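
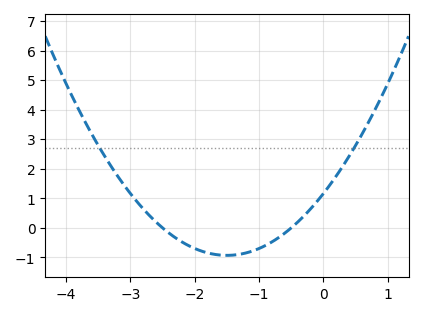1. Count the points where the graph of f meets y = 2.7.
2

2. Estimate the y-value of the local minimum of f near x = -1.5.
-0.93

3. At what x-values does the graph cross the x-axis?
-2.5, -0.5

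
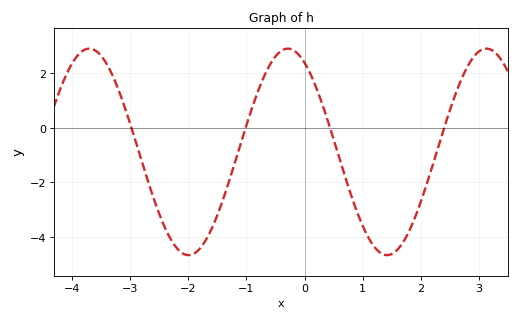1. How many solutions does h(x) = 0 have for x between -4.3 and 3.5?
4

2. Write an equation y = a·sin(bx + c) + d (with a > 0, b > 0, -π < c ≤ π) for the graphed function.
y = 3.78sin(1.8x + 2.1) - 0.88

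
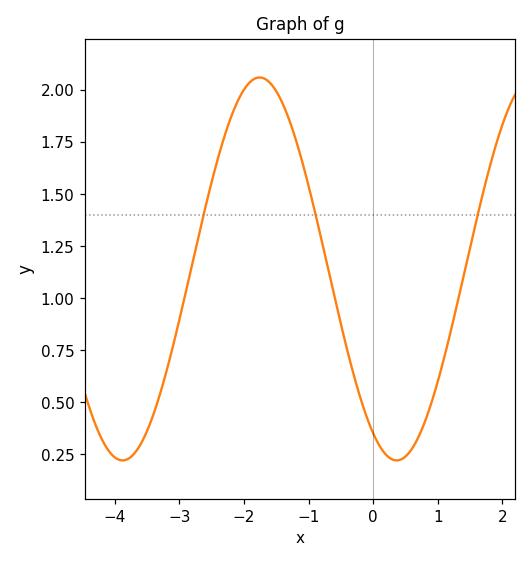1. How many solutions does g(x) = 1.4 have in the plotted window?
3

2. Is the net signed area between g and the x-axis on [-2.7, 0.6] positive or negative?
positive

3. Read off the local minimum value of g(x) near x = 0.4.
0.2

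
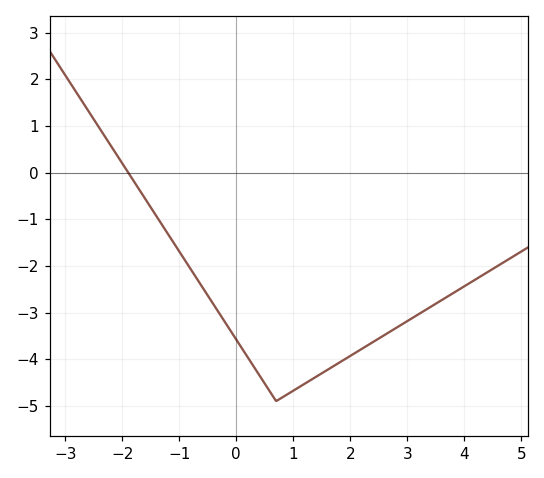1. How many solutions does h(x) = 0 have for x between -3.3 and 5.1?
1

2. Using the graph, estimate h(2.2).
-3.8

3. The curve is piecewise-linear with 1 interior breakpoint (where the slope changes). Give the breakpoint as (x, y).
(0.7, -4.9)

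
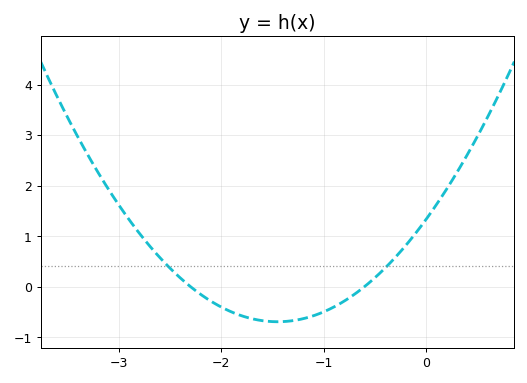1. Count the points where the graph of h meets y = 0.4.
2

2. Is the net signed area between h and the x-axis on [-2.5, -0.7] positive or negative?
negative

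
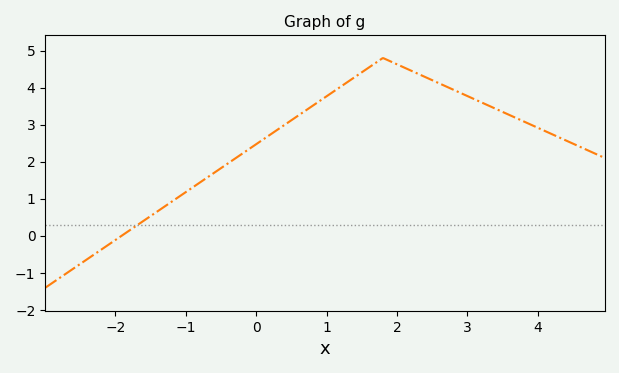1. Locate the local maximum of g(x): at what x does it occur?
1.8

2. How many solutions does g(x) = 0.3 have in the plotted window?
1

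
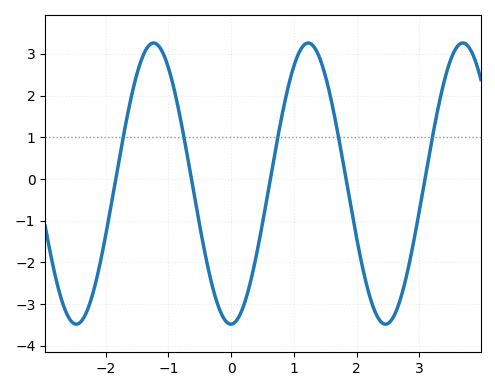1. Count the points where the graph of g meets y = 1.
5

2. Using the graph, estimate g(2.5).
-3.46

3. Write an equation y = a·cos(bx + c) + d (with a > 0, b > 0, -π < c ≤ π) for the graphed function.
y = 3.37cos(2.55x - 3.13) - 0.11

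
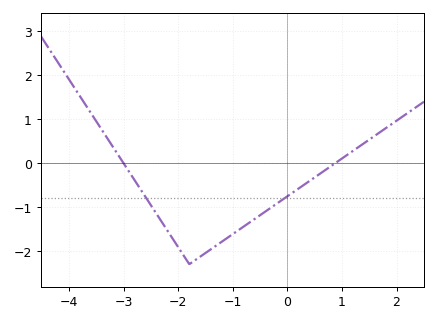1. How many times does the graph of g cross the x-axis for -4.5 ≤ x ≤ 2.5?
2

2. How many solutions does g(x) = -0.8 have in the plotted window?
2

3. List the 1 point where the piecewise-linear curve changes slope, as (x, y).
(-1.8, -2.3)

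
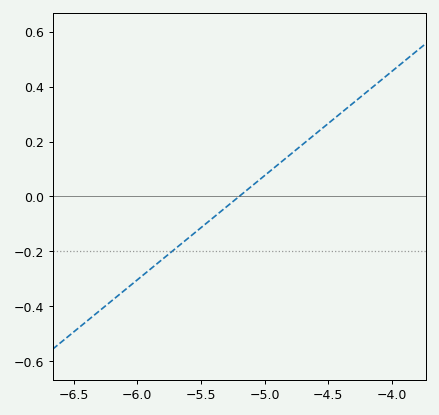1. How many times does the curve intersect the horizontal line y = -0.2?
1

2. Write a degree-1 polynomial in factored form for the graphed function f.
y = 0.38(x + 5.2)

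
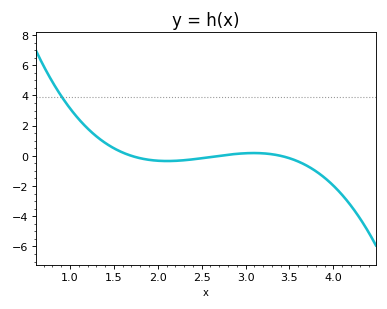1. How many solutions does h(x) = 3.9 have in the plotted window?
1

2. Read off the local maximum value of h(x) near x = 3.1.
0.2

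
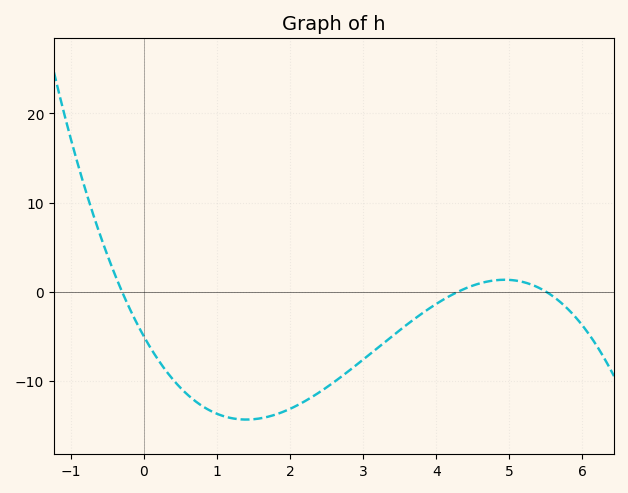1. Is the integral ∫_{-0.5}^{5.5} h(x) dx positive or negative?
negative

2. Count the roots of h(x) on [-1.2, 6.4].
3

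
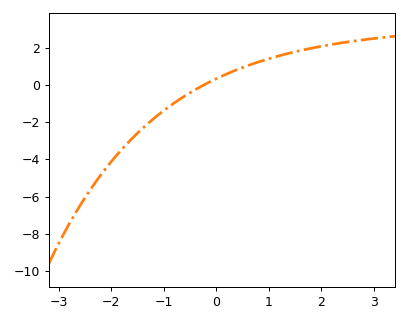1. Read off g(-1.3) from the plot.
-2.07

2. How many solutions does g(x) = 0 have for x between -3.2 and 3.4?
1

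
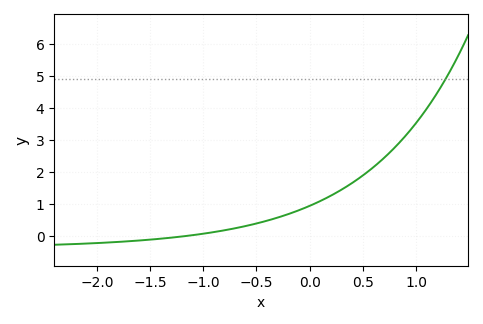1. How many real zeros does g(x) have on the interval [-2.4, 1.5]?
1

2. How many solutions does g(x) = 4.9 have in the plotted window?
1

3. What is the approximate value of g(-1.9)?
-0.2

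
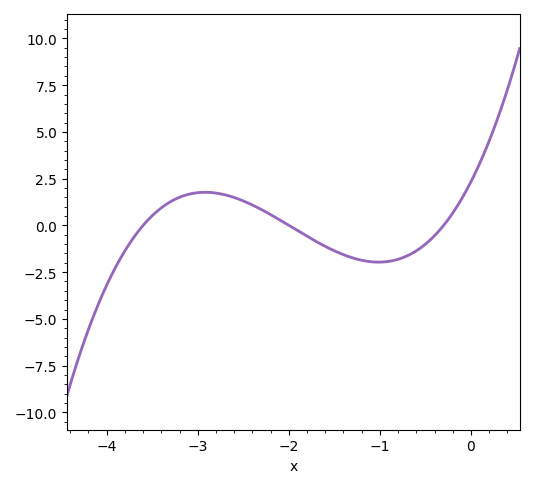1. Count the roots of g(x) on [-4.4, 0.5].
3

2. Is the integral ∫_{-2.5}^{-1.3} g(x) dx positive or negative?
negative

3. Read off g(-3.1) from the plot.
1.5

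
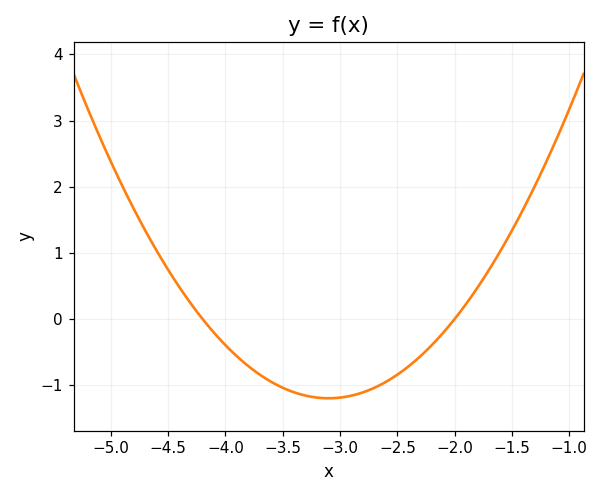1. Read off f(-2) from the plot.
0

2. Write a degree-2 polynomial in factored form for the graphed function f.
y = 0.99(x + 4.2)(x + 2)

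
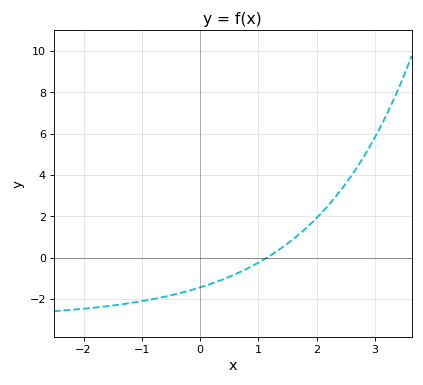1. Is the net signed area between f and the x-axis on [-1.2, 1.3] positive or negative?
negative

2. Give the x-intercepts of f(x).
1.1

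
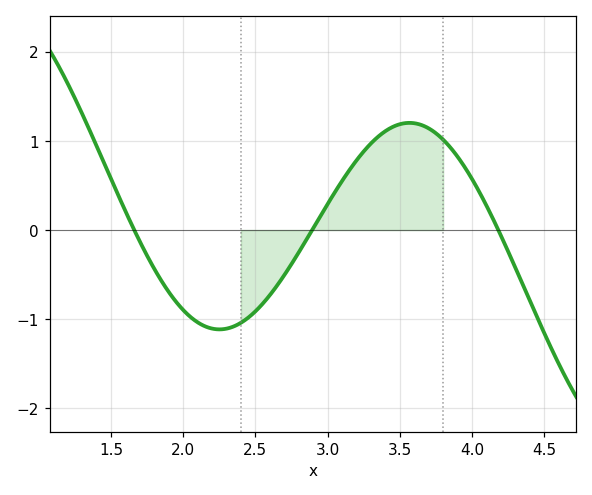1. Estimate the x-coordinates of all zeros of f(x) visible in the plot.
1.65, 2.9, 4.2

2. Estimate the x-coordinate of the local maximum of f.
3.55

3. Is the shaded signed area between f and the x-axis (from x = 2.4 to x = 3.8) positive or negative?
positive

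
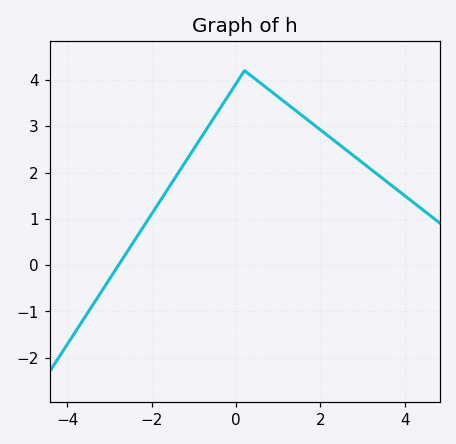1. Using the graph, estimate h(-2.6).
0.3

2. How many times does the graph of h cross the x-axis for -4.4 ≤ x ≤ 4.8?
1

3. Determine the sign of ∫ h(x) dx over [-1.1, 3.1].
positive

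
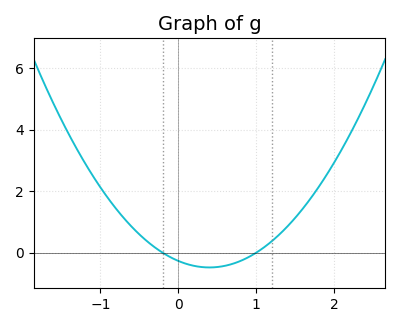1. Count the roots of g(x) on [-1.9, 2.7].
2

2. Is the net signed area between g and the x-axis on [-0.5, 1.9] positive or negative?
positive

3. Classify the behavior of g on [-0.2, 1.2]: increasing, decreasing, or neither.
neither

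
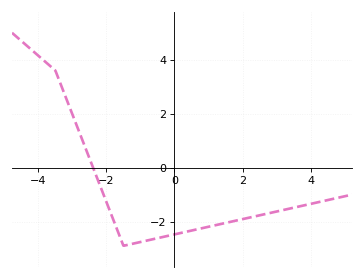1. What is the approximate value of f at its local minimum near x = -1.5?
-2.8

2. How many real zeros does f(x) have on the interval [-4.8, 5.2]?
1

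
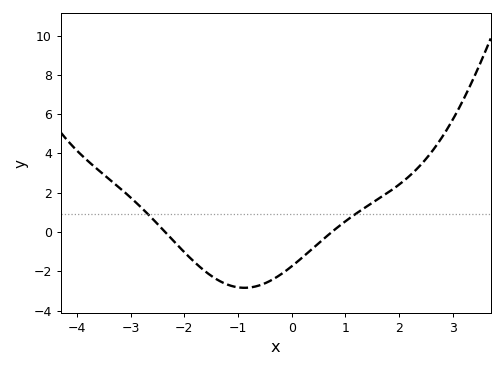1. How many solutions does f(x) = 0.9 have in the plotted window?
2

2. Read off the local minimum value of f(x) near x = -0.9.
-2.8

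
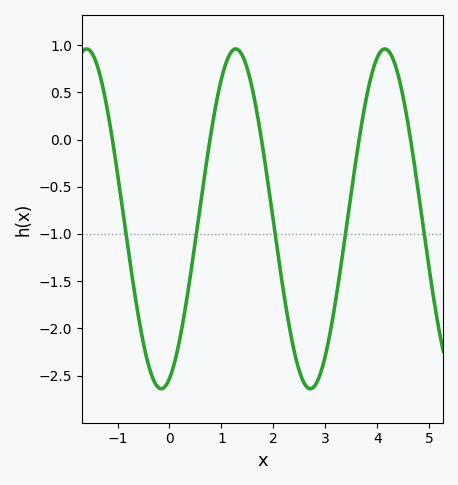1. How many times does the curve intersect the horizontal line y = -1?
5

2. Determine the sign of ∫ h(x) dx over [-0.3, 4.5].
negative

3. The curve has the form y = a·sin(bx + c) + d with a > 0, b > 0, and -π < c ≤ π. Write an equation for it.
y = 1.8sin(2.2x - 1.2) - 0.84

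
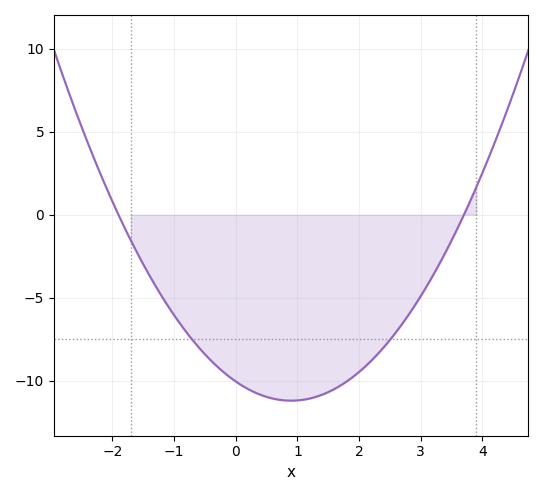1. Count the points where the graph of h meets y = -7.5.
2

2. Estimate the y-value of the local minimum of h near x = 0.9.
-11.2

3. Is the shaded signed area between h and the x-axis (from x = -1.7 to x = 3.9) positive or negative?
negative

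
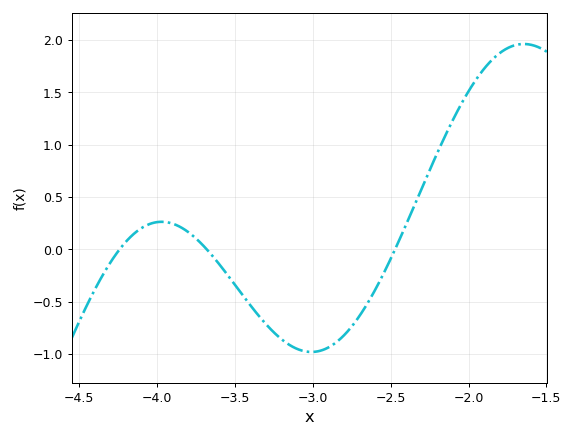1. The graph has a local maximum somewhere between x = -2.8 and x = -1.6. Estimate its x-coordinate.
-1.64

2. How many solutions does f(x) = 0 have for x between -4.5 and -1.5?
3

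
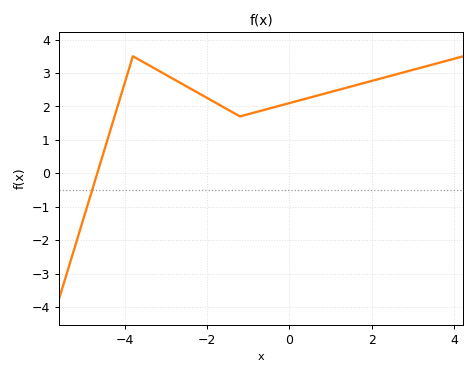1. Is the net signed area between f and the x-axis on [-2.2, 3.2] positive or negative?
positive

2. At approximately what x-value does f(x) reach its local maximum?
-3.8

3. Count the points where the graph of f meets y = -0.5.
1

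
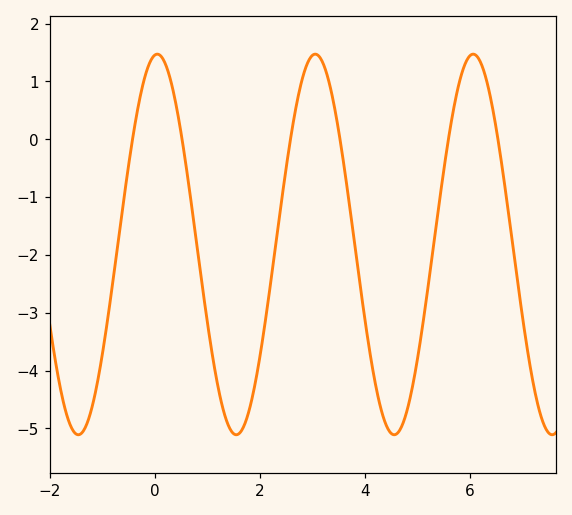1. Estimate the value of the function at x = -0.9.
-3.1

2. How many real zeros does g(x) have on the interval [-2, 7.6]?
6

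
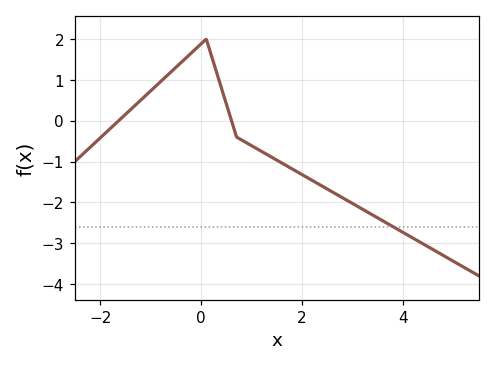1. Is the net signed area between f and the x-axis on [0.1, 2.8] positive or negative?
negative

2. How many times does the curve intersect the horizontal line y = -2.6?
1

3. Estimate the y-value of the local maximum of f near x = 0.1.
2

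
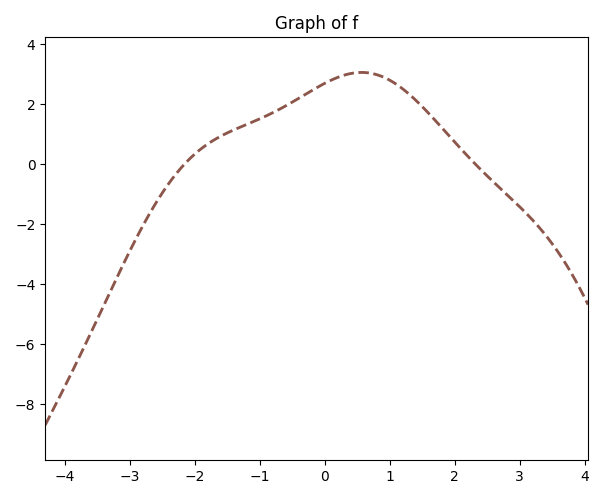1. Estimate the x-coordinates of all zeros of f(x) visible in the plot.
-2.16, 2.32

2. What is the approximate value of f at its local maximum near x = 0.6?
3.06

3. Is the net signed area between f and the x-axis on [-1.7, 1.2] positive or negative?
positive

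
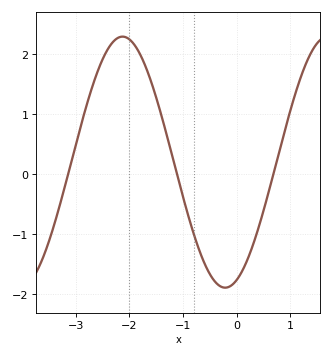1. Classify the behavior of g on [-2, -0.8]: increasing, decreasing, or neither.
decreasing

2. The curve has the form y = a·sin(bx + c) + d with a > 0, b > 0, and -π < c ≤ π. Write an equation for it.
y = 2.09sin(1.64x - 1.22) + 0.2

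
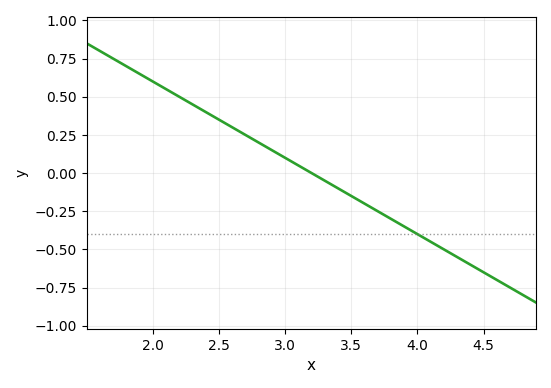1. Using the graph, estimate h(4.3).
-0.55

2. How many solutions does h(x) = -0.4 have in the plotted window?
1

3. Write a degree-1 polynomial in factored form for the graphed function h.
y = -0.5(x - 3.2)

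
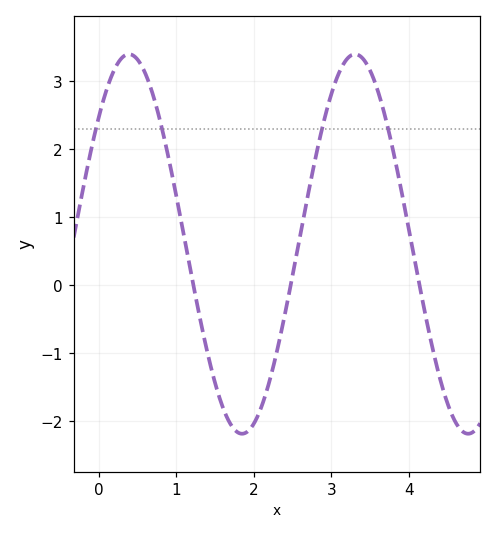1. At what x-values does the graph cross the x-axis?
1.2, 2.5, 4.1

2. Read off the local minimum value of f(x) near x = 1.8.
-2.2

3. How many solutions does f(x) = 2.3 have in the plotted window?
4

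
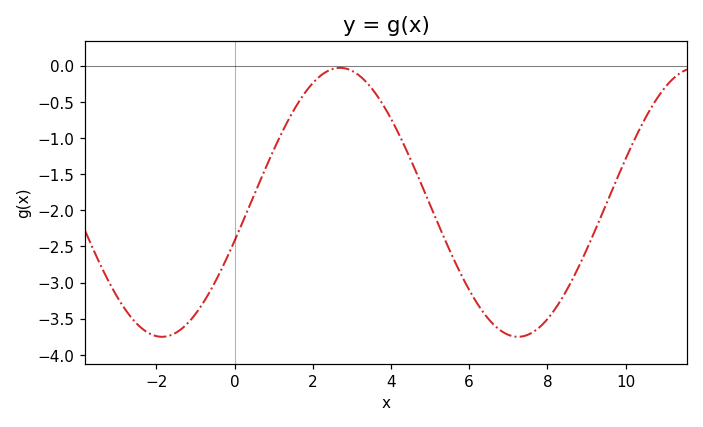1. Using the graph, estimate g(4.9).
-1.8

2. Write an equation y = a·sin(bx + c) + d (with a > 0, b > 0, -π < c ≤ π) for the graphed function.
y = 1.86sin(0.69x - 0.29) - 1.89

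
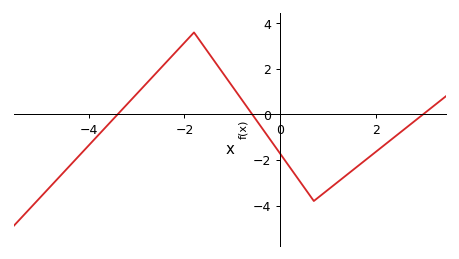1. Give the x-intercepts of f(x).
-3.4, -0.6, 3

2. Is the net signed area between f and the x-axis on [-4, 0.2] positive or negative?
positive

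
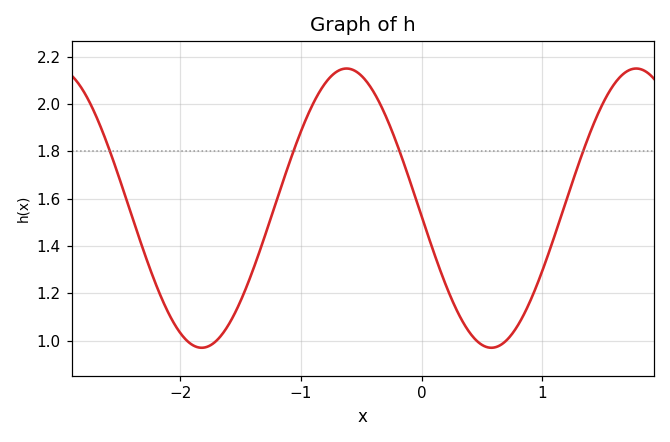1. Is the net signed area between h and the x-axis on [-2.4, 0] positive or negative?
positive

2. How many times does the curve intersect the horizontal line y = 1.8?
4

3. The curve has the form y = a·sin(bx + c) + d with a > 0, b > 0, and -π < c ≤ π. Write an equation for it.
y = 0.59sin(2.62x - 3.08) + 1.56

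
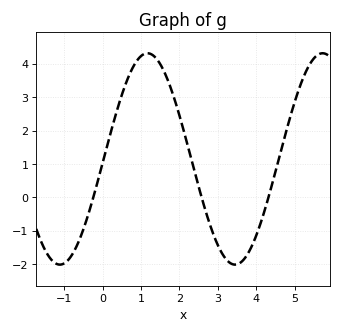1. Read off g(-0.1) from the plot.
0.6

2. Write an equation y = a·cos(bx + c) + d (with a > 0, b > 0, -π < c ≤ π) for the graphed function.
y = 3.17cos(1.4x - 1.6) + 1.15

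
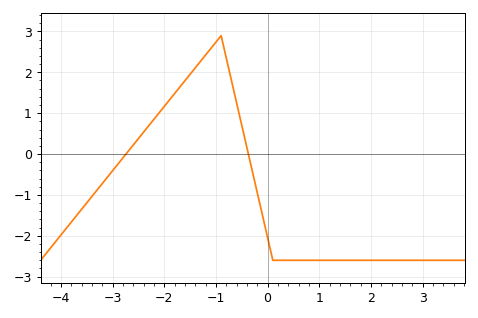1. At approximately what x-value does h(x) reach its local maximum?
-1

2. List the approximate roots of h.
-2.8, -0.4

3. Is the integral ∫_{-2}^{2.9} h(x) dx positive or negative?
negative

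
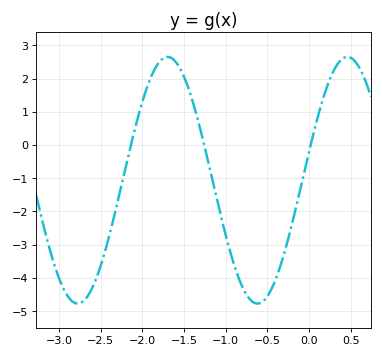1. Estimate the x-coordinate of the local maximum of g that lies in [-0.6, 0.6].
0.462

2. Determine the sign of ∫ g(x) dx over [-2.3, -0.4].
negative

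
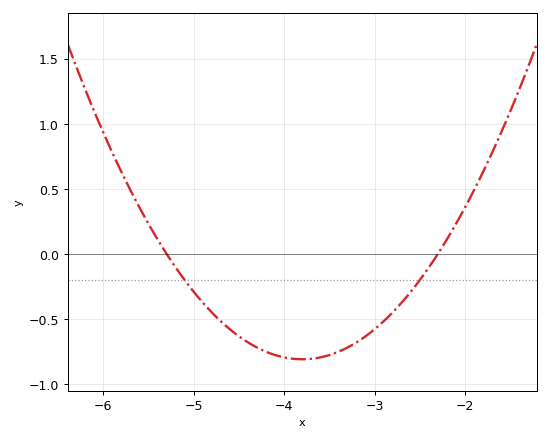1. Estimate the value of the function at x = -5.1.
-0.202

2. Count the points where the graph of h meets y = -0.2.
2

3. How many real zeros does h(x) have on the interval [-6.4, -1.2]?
2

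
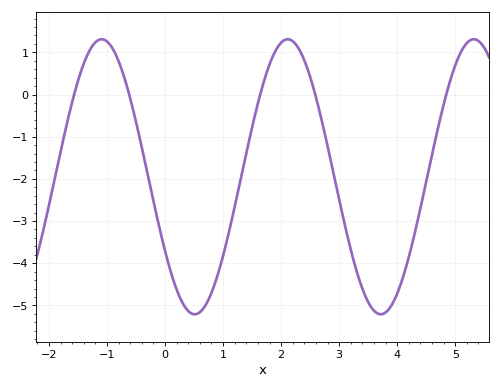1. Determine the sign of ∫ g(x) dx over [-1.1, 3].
negative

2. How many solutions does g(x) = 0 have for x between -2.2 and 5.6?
5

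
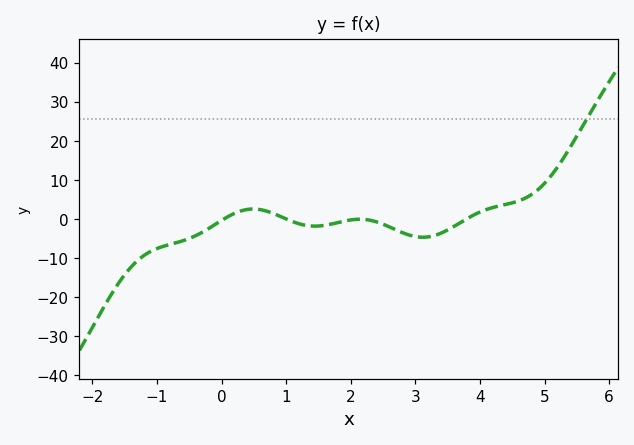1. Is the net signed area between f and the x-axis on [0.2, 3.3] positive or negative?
negative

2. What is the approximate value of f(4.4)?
3.75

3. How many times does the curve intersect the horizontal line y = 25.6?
1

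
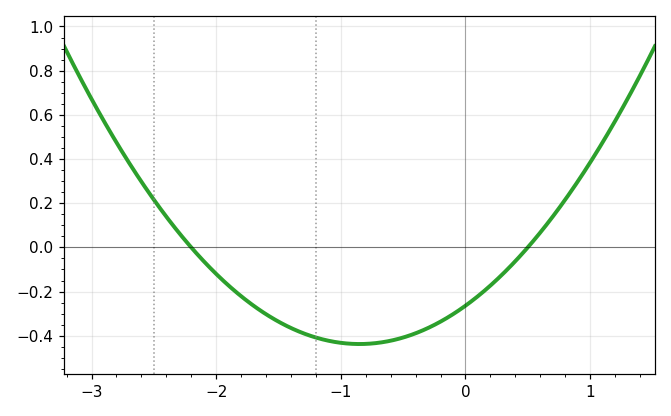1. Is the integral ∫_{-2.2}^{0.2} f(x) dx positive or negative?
negative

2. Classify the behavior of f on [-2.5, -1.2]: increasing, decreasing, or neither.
decreasing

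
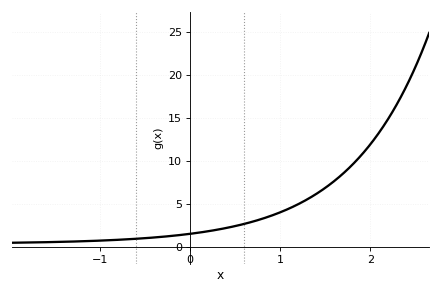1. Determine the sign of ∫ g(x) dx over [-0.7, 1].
positive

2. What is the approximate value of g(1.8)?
9.54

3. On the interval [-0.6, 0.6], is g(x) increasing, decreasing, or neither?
increasing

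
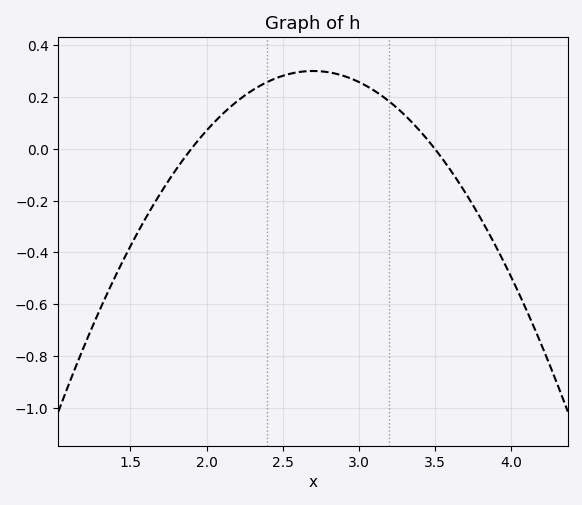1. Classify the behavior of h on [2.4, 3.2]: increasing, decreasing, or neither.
neither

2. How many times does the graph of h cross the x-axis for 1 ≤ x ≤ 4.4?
2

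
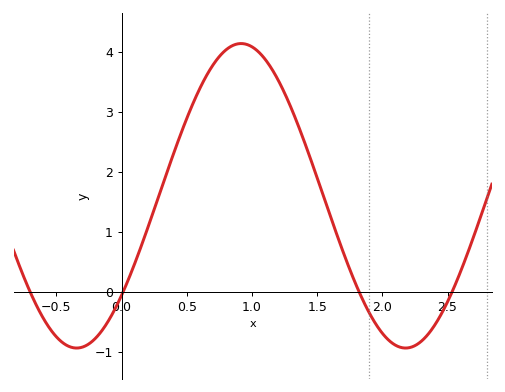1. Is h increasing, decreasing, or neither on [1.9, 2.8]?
neither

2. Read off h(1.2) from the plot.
3.53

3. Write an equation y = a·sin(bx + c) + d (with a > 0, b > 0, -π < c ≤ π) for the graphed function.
y = 2.54sin(2.49x - 0.712) + 1.6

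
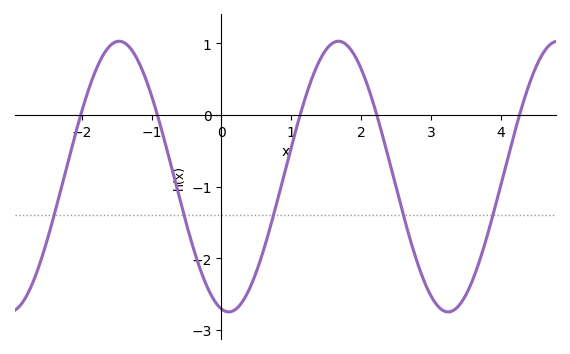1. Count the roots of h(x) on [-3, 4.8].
5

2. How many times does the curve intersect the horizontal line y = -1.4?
5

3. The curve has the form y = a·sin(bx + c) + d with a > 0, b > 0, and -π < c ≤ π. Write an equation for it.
y = 1.89sin(2x - 1.78) - 0.86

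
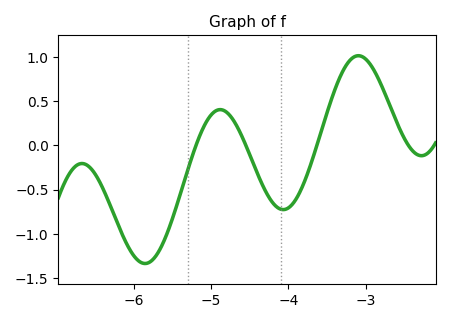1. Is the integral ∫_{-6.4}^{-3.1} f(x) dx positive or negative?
negative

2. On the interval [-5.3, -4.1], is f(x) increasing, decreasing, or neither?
neither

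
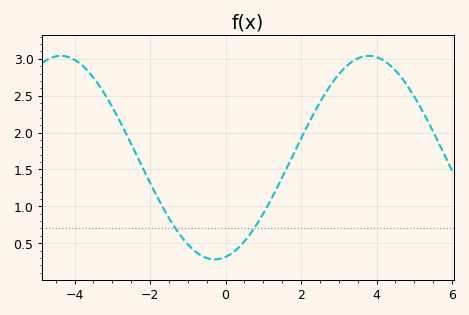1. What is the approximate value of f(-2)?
1.3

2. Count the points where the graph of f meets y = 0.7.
2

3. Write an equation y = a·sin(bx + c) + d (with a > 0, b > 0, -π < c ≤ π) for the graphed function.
y = 1.38sin(0.77x - 1.4) + 1.66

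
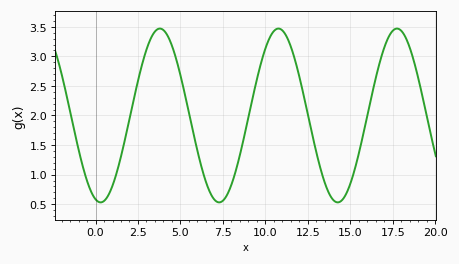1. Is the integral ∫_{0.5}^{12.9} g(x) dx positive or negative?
positive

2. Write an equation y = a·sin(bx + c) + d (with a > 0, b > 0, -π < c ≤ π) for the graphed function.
y = 1.47sin(0.9x - 1.8) + 2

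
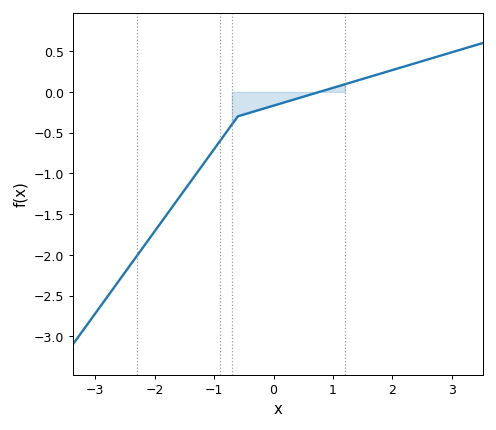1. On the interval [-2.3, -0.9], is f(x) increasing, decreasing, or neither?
increasing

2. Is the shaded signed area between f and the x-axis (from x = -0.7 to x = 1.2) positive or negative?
negative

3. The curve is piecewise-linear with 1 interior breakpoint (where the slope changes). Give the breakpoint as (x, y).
(-0.6, -0.3)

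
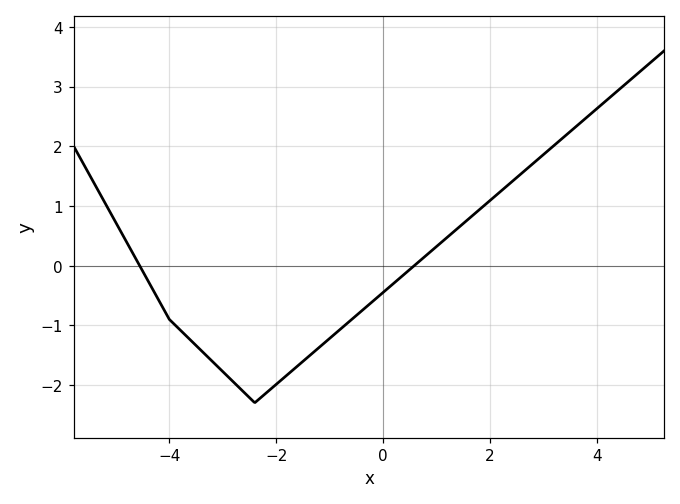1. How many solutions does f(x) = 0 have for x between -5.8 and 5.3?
2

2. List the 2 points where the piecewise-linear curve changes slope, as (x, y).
(-4, -0.9); (-2.4, -2.3)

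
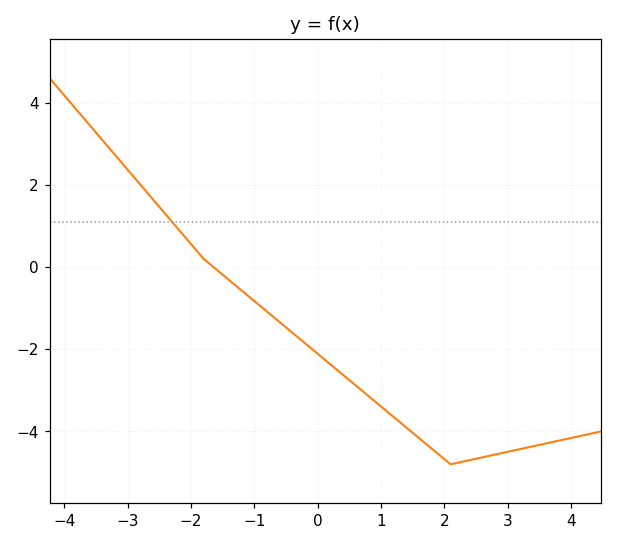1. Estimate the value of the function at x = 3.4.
-4.4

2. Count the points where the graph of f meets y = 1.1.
1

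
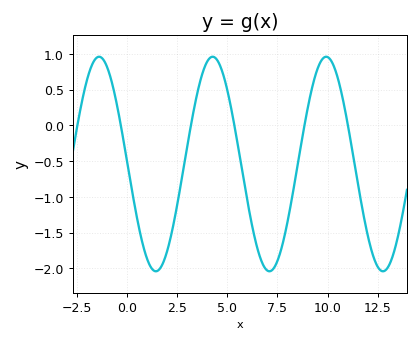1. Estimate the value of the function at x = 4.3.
0.959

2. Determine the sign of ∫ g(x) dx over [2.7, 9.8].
negative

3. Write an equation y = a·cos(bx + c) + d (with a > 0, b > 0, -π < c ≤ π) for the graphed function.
y = 1.5cos(1.11x + 1.54) - 0.54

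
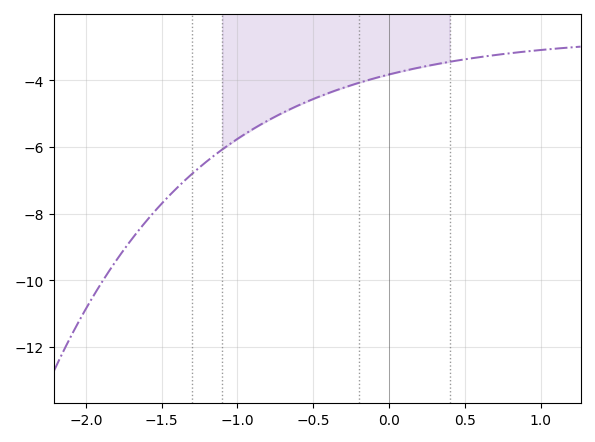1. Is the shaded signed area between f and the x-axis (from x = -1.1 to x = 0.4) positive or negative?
negative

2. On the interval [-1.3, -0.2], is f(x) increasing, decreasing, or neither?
increasing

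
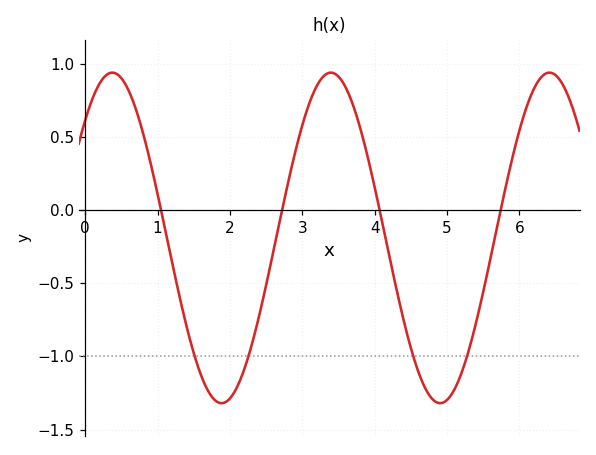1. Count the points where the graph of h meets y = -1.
4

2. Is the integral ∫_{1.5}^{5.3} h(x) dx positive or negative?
negative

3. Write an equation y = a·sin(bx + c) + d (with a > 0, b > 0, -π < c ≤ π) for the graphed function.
y = 1.13sin(2.1x + 0.79) - 0.19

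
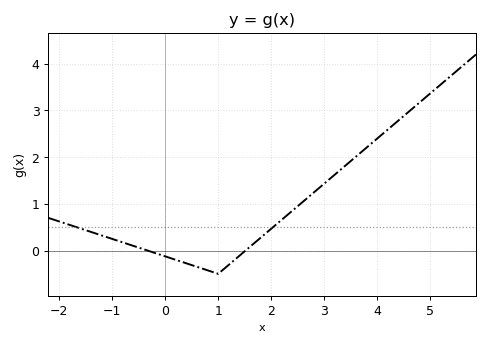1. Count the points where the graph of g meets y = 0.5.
2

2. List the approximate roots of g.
-0.334, 1.52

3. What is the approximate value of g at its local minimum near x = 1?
-0.499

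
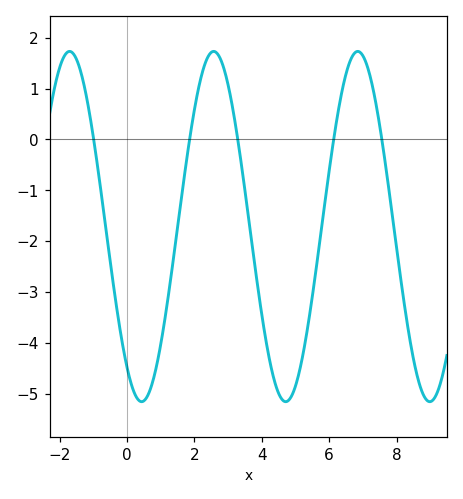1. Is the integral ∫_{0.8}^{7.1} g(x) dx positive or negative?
negative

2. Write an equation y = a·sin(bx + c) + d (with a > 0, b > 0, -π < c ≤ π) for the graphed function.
y = 3.44sin(1.47x - 2.21) - 1.71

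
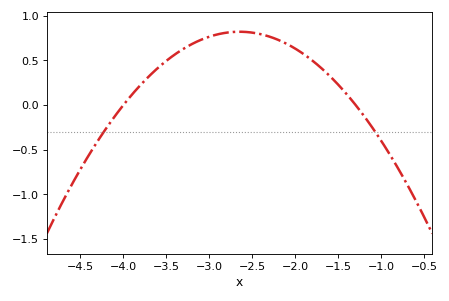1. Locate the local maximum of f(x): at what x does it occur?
-2.6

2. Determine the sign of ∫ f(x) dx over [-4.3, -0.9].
positive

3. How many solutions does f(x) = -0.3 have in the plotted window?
2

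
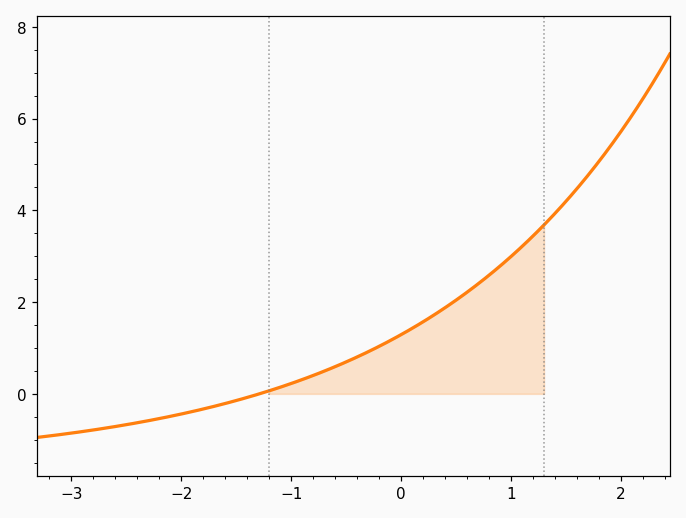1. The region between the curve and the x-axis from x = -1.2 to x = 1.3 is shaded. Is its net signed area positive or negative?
positive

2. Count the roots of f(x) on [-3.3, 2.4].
1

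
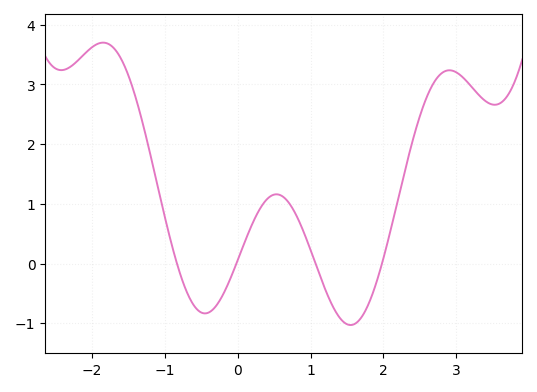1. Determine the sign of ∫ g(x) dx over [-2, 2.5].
positive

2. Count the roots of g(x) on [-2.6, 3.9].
4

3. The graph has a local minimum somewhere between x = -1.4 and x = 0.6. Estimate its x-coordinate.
-0.4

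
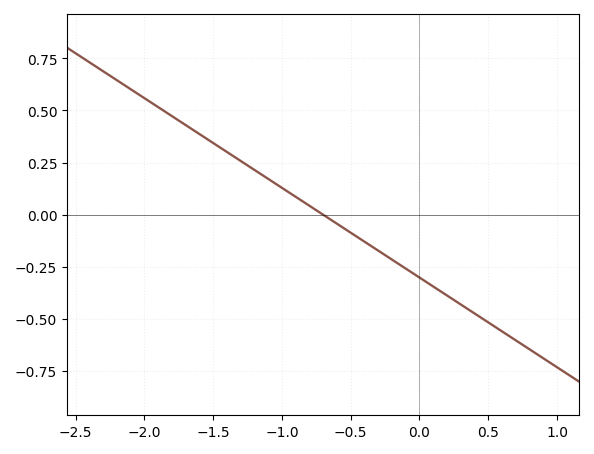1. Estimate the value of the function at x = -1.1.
0.172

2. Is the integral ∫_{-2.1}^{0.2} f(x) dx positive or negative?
positive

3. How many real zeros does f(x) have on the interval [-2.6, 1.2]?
1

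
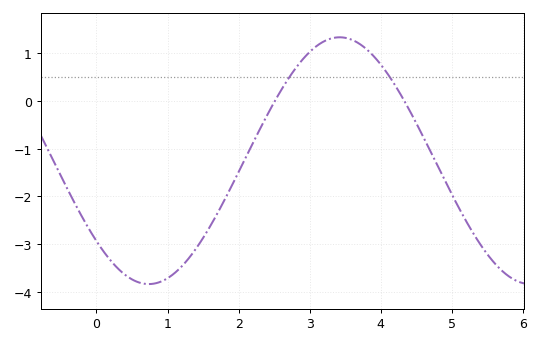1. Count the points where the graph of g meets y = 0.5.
2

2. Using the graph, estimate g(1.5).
-2.87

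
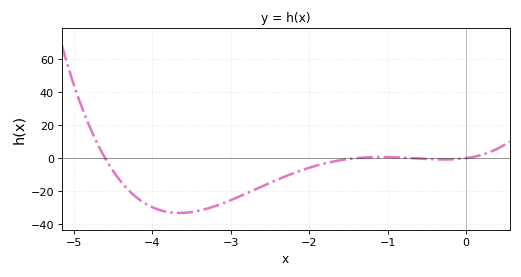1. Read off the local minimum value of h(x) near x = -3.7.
-34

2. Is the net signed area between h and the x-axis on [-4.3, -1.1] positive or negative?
negative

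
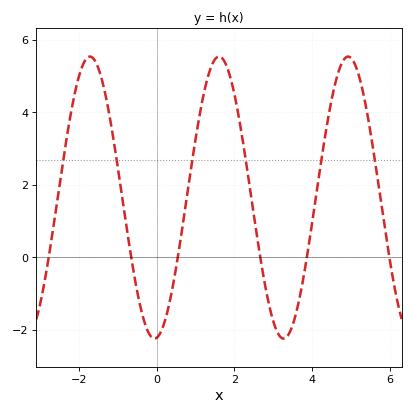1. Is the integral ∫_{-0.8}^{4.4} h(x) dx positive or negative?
positive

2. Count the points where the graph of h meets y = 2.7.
6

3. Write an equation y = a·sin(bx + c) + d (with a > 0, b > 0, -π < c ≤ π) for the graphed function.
y = 3.89sin(1.89x - 1.47) + 1.65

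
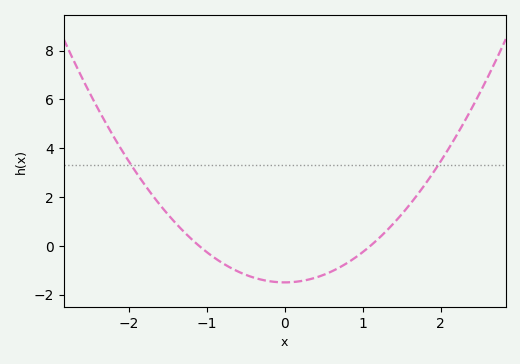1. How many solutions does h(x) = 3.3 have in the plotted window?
2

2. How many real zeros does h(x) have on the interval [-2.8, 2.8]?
2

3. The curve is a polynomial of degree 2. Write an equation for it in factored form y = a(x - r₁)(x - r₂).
y = 1.24(x + 1.1)(x - 1.1)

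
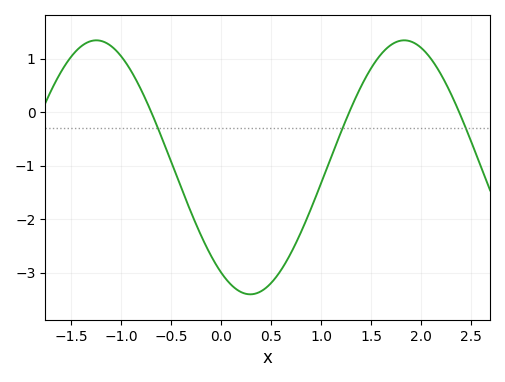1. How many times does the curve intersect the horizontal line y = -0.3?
3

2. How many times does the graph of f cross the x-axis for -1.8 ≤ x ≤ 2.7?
3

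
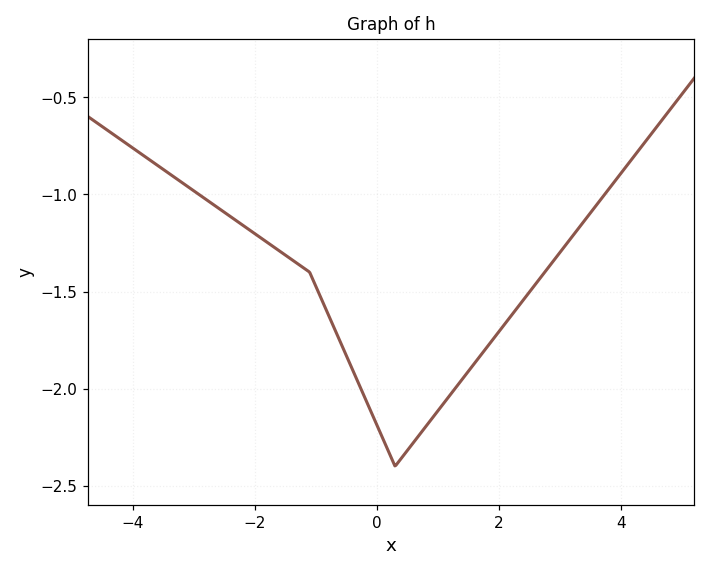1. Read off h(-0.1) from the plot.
-2.1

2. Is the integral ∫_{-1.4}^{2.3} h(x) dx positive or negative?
negative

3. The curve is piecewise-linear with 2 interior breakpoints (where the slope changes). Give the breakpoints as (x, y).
(-1.1, -1.4); (0.3, -2.4)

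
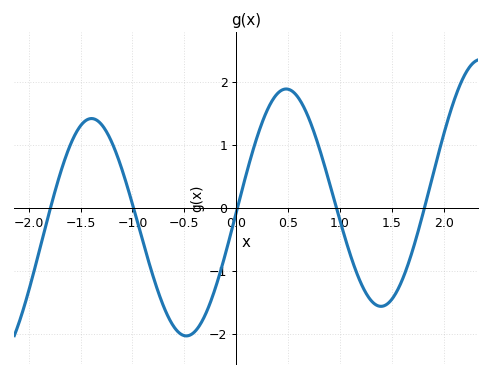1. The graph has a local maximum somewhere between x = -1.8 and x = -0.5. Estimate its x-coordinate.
-1.4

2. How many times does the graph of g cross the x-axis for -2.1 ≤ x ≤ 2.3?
5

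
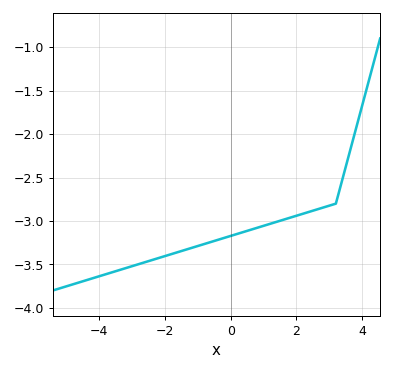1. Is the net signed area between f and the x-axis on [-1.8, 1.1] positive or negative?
negative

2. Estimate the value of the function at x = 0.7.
-3.1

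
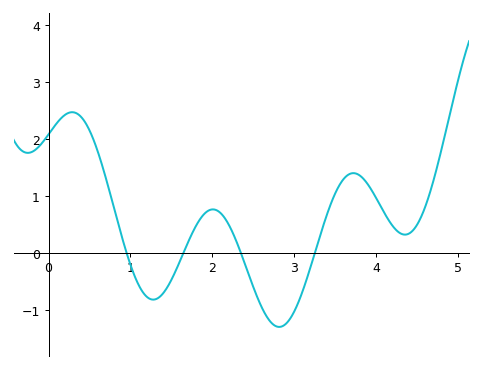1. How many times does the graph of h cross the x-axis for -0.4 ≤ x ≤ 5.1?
4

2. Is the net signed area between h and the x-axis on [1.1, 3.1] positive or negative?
negative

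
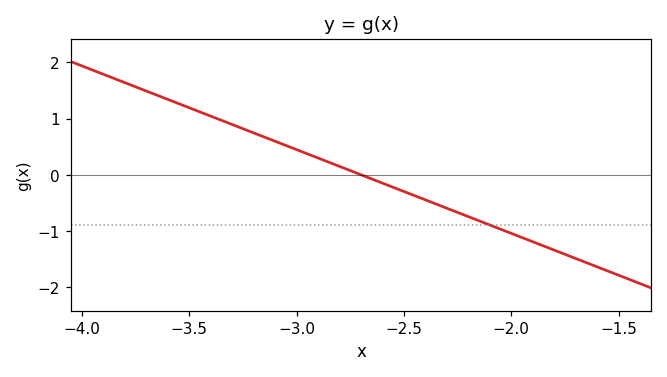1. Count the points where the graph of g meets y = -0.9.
1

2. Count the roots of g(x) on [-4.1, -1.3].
1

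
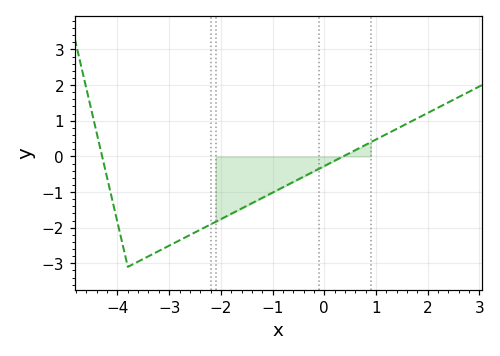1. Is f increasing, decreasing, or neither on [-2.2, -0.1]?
increasing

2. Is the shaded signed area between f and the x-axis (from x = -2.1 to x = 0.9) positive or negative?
negative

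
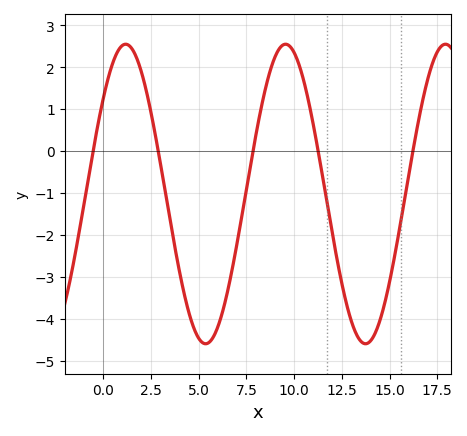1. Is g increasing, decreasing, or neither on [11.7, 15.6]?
neither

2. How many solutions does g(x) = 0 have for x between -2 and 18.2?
5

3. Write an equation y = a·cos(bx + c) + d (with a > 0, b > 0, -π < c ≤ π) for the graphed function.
y = 3.57cos(0.75x - 0.882) - 1.02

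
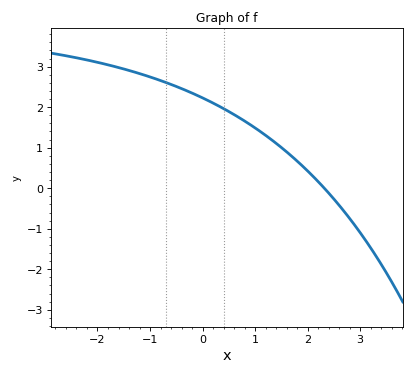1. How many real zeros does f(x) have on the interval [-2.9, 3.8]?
1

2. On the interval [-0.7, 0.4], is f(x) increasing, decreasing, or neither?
decreasing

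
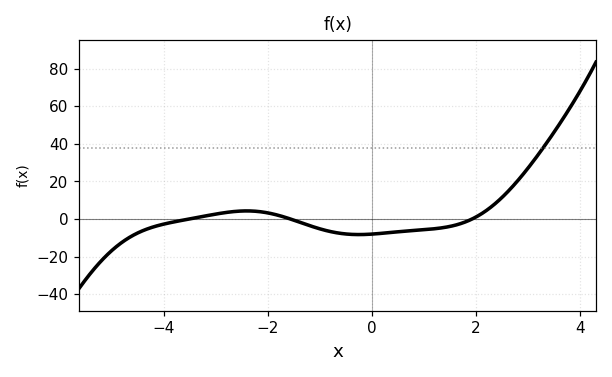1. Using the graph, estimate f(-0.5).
-8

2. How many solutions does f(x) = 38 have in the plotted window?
1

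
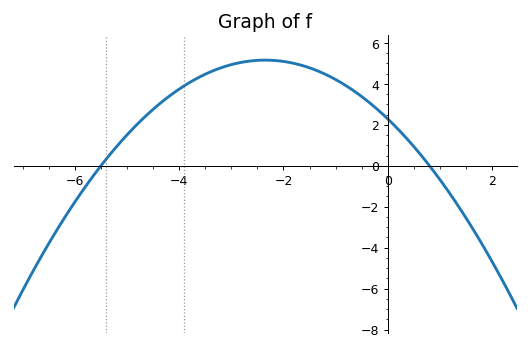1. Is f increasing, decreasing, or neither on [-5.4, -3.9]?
increasing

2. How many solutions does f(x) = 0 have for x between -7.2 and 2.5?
2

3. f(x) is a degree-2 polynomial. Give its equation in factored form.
y = -0.52(x + 5.5)(x - 0.8)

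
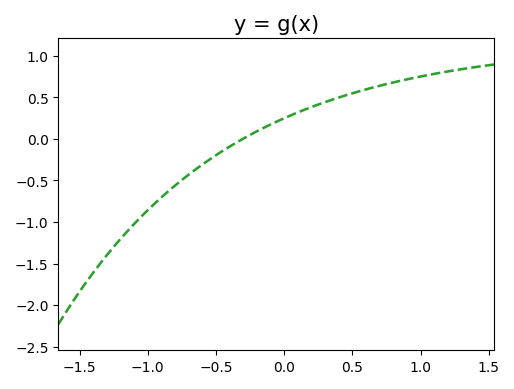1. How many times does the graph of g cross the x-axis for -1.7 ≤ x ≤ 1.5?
1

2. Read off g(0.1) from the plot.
0.32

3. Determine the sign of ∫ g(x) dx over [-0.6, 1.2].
positive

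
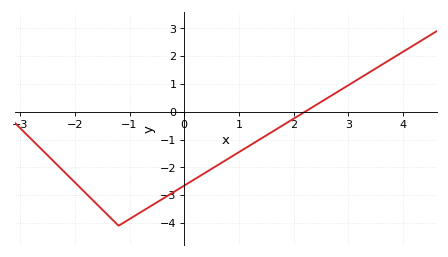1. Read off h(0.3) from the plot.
-2.29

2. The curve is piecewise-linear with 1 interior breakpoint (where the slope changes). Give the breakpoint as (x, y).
(-1.2, -4.1)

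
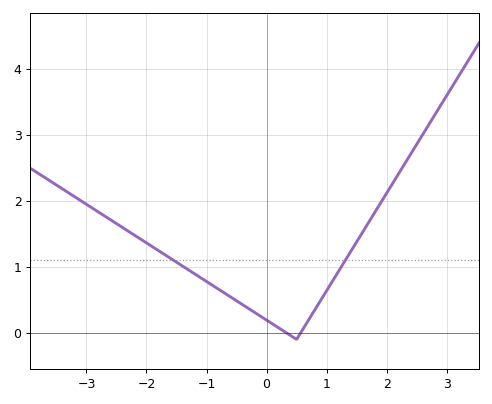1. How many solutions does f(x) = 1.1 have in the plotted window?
2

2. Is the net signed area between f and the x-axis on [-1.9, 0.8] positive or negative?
positive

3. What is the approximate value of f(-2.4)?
1.6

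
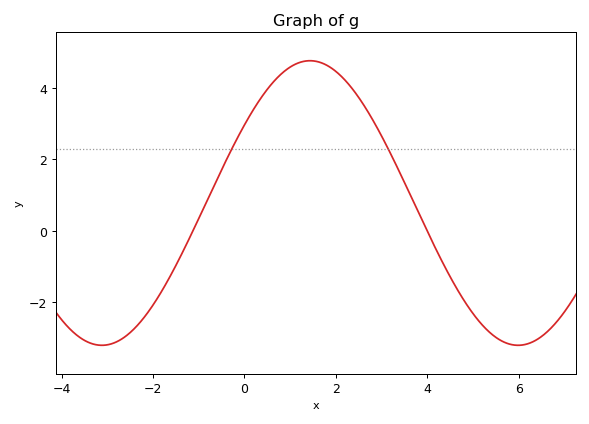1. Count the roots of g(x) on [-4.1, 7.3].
2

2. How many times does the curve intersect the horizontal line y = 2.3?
2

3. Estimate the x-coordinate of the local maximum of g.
1.43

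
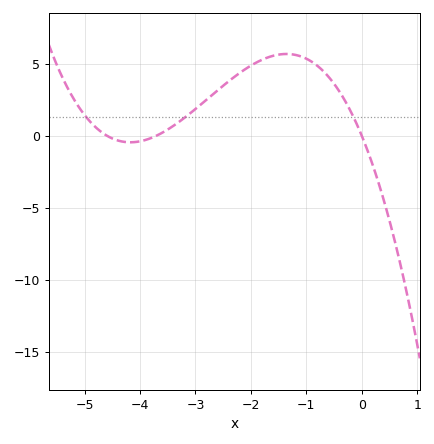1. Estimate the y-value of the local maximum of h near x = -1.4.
5.67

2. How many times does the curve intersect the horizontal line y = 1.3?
3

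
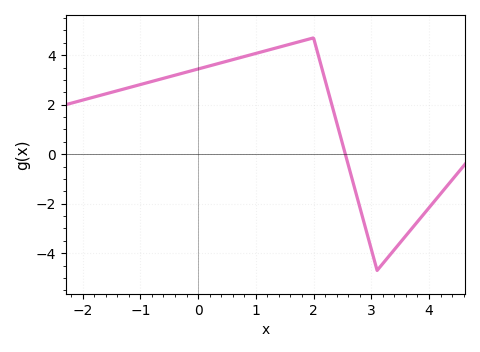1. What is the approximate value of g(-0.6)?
3.07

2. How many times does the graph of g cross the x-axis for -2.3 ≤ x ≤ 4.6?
1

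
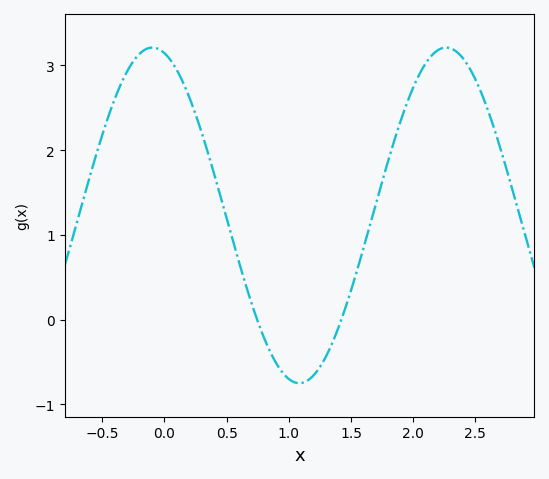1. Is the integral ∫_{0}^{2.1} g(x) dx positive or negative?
positive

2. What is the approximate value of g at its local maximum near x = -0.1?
3.21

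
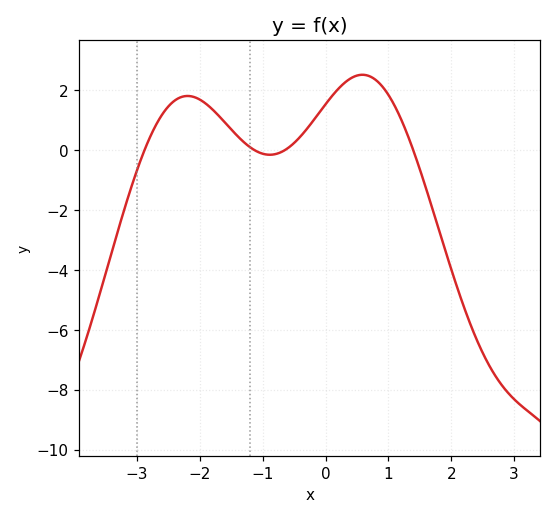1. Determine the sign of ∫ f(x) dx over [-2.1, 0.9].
positive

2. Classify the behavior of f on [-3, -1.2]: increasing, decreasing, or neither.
neither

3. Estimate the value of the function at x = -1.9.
1.55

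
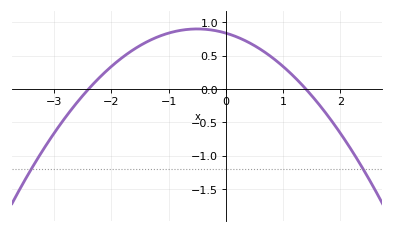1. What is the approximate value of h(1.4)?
0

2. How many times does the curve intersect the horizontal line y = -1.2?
2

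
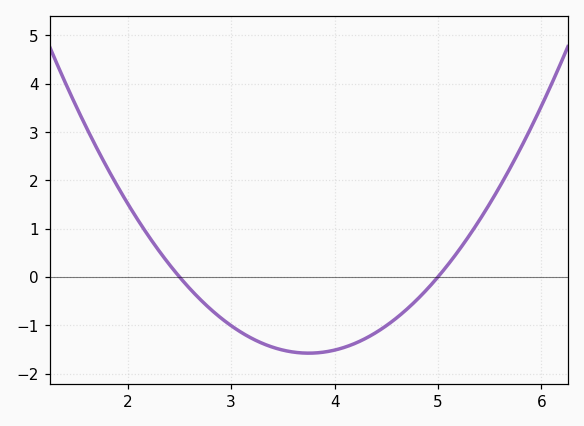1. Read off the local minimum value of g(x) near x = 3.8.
-1.6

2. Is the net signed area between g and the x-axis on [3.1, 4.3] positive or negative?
negative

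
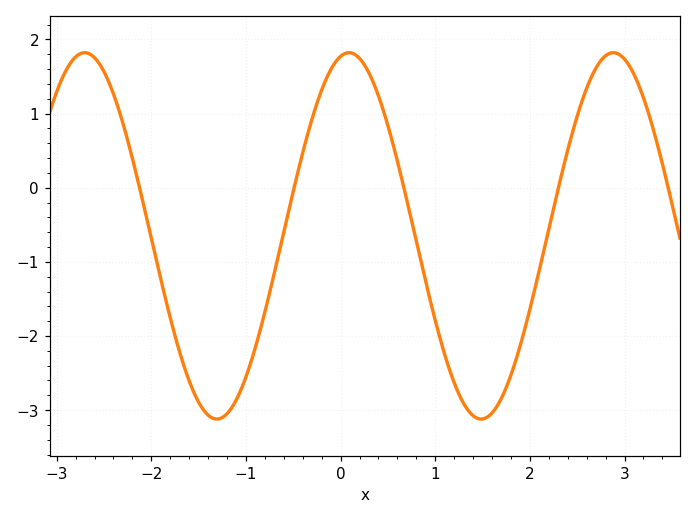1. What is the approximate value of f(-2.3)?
0.9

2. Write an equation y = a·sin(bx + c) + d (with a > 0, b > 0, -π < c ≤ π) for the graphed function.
y = 2.47sin(2.2x + 1.4) - 0.65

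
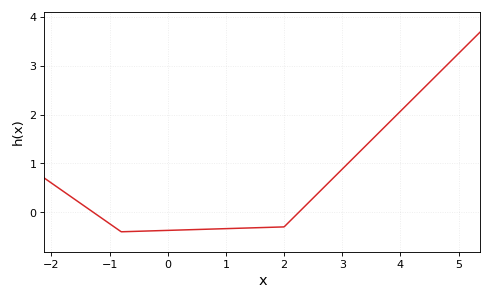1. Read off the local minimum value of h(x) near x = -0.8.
-0.4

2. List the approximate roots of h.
-1.3, 2.3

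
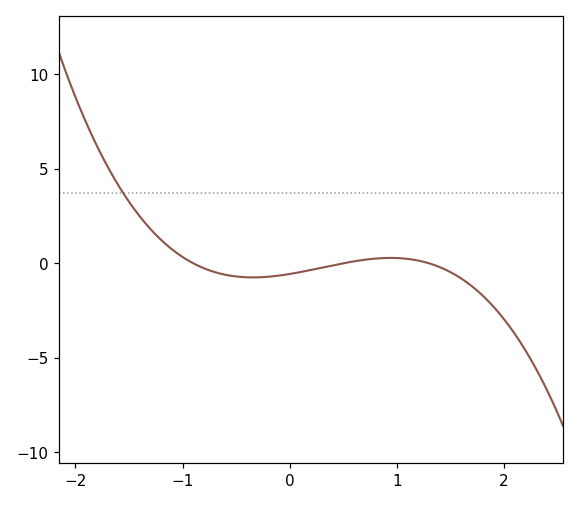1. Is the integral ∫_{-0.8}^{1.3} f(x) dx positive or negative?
negative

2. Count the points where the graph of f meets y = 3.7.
1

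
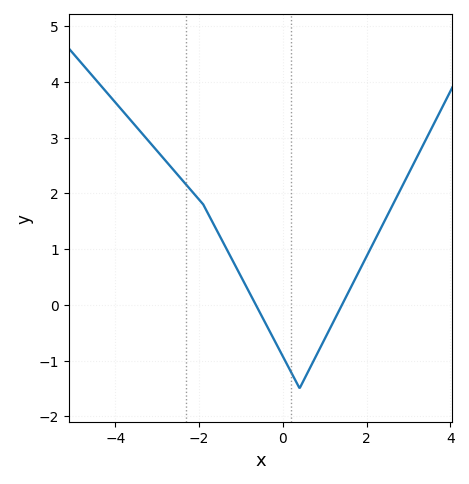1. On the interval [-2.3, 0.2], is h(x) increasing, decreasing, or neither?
decreasing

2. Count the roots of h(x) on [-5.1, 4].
2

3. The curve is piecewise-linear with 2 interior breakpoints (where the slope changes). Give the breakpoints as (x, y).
(-1.9, 1.8); (0.4, -1.5)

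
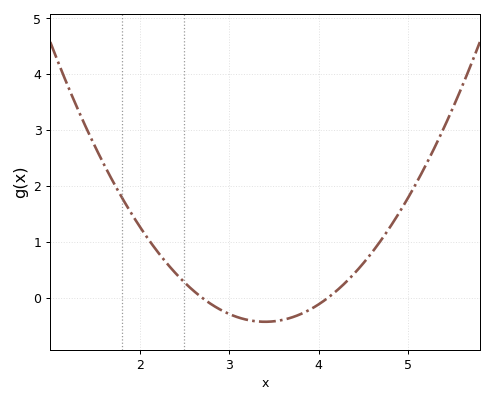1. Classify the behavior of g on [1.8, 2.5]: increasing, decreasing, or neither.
decreasing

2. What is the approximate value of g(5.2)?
2.39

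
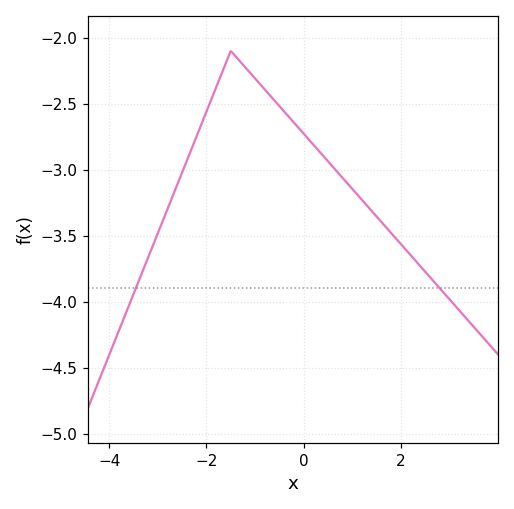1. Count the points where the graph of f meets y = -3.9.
2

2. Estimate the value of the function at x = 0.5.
-2.94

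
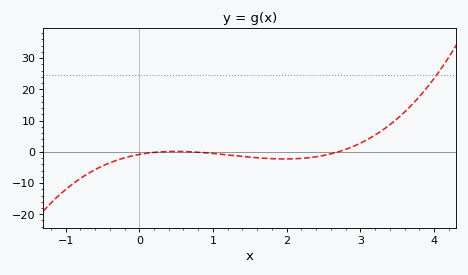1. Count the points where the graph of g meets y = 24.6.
1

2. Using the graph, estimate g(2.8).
1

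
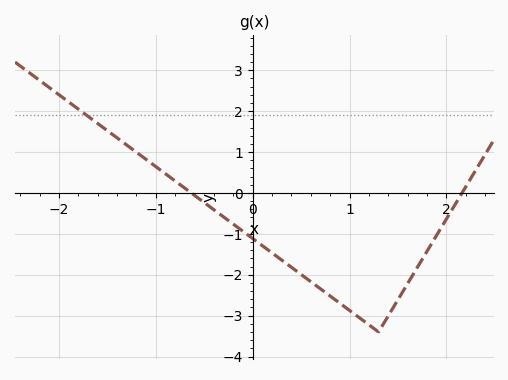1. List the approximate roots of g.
-0.6, 2.2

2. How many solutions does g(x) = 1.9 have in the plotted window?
1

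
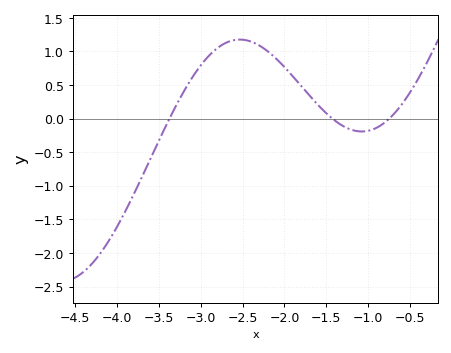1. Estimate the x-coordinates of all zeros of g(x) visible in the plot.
-3.4, -1.4, -0.7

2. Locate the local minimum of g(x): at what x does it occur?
-1.1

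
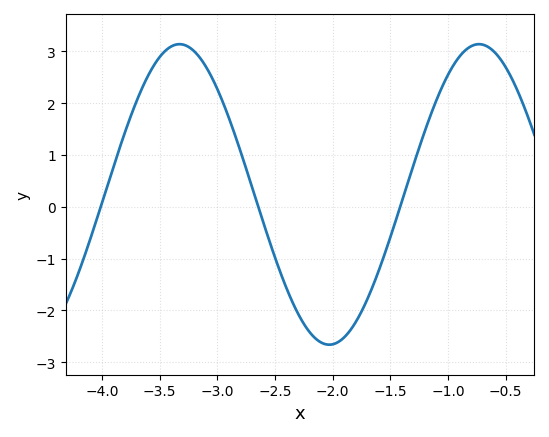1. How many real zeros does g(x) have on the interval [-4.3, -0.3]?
3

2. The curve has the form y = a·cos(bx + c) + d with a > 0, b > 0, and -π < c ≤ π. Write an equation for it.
y = 2.9cos(2.42x + 1.77) + 0.24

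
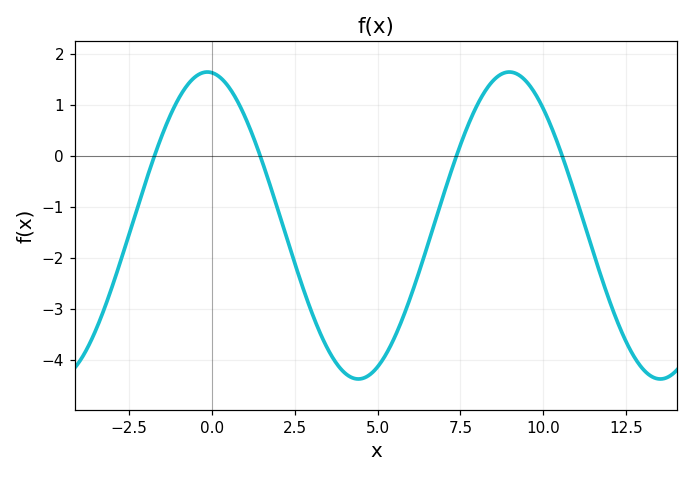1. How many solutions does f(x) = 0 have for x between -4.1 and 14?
4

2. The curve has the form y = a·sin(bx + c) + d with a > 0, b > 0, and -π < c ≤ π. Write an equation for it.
y = 3.01sin(0.69x + 1.7) - 1.37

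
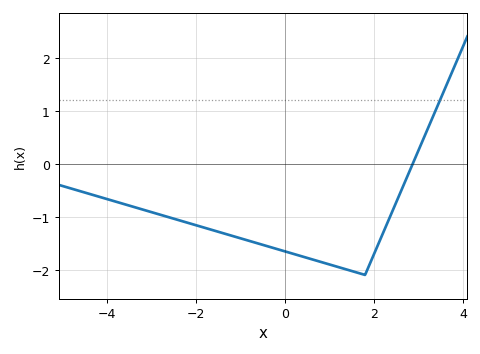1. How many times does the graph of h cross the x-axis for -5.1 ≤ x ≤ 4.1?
1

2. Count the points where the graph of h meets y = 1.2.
1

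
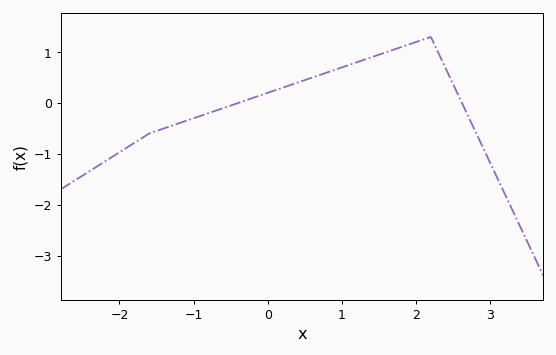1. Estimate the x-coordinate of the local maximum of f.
2.2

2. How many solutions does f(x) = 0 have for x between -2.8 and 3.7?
2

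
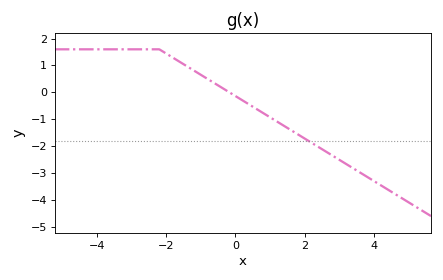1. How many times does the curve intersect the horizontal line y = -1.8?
1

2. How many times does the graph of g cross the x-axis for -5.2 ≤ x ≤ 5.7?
1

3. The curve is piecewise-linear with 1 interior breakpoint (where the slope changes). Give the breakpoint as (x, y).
(-2.2, 1.6)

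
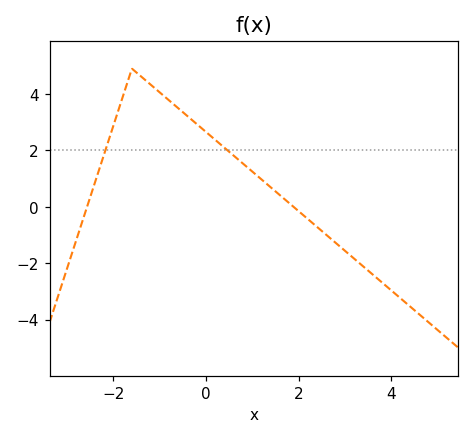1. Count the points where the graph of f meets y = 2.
2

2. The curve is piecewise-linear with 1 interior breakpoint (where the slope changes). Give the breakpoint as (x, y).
(-1.6, 4.9)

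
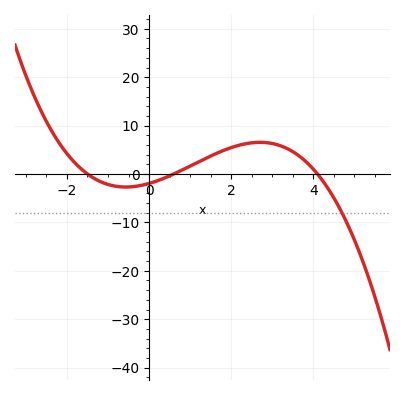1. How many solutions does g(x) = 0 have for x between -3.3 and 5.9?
3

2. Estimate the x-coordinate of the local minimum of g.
-0.567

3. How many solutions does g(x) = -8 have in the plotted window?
1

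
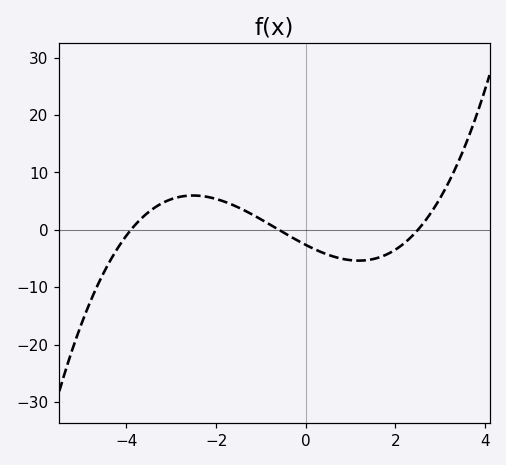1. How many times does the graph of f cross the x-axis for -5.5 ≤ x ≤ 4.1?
3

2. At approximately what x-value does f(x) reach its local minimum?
1.2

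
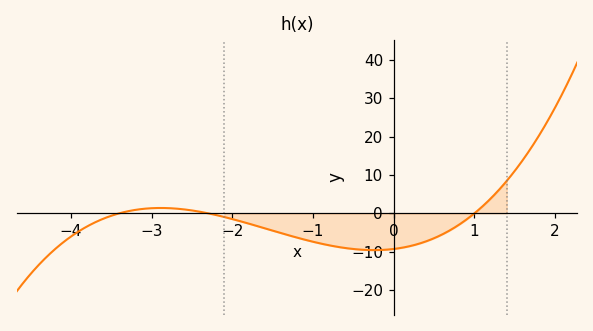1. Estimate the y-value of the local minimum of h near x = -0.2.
-9.61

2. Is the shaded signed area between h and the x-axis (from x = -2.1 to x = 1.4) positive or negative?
negative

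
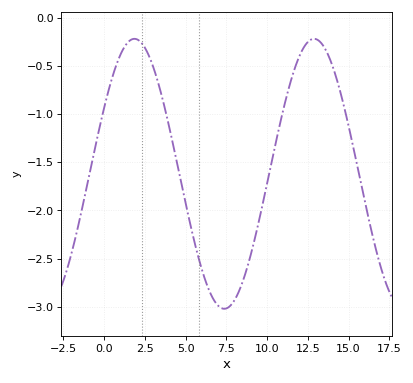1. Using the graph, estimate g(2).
-0.225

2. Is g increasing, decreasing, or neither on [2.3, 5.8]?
decreasing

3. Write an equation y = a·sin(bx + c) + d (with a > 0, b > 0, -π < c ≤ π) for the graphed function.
y = 1.4sin(0.57x + 0.512) - 1.62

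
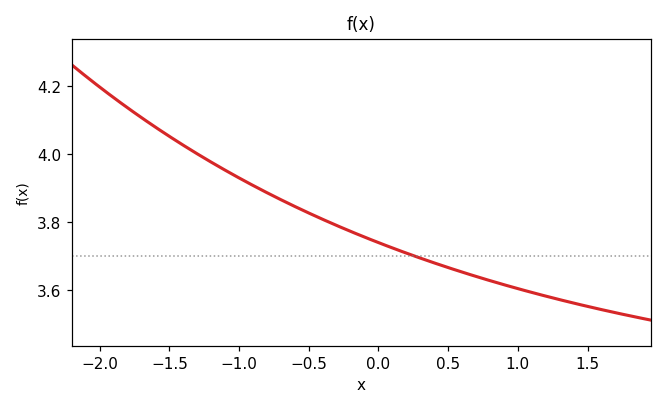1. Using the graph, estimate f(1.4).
3.56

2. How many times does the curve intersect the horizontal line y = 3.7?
1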